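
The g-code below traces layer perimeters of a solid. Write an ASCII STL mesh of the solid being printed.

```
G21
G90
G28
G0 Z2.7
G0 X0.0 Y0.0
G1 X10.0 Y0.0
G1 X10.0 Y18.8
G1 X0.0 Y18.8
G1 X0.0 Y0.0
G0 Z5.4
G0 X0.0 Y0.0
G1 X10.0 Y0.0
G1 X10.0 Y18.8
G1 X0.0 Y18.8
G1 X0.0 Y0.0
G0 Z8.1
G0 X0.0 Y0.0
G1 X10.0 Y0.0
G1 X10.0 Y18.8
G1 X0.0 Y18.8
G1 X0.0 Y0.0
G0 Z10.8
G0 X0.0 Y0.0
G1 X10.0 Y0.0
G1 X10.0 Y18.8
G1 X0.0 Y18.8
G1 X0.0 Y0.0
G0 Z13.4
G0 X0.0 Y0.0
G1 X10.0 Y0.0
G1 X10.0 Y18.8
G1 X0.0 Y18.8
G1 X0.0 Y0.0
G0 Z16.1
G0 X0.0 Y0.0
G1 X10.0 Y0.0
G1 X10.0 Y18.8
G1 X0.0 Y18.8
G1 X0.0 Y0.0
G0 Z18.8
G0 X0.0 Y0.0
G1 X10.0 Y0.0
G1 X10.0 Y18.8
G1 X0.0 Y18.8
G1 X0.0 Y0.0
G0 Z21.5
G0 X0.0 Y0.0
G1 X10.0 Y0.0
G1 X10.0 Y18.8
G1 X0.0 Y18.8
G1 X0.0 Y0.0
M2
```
solid part
  facet normal 0.0000 0.0000 -1.0000
    outer loop
      vertex 10.0 18.8 0.0
      vertex 10.0 0.0 0.0
      vertex 0.0 0.0 0.0
    endloop
  endfacet
  facet normal 0.0000 0.0000 -1.0000
    outer loop
      vertex 0.0 18.8 0.0
      vertex 10.0 18.8 0.0
      vertex 0.0 0.0 0.0
    endloop
  endfacet
  facet normal 0.0000 0.0000 1.0000
    outer loop
      vertex 0.0 0.0 21.5
      vertex 10.0 0.0 21.5
      vertex 10.0 18.8 21.5
    endloop
  endfacet
  facet normal 0.0000 0.0000 1.0000
    outer loop
      vertex 0.0 0.0 21.5
      vertex 10.0 18.8 21.5
      vertex 0.0 18.8 21.5
    endloop
  endfacet
  facet normal 0.0000 -1.0000 0.0000
    outer loop
      vertex 0.0 0.0 0.0
      vertex 10.0 0.0 0.0
      vertex 10.0 0.0 21.5
    endloop
  endfacet
  facet normal 0.0000 -1.0000 0.0000
    outer loop
      vertex 0.0 0.0 0.0
      vertex 10.0 0.0 21.5
      vertex 0.0 0.0 21.5
    endloop
  endfacet
  facet normal 0.0000 1.0000 0.0000
    outer loop
      vertex 10.0 18.8 21.5
      vertex 10.0 18.8 0.0
      vertex 0.0 18.8 0.0
    endloop
  endfacet
  facet normal 0.0000 1.0000 0.0000
    outer loop
      vertex 0.0 18.8 21.5
      vertex 10.0 18.8 21.5
      vertex 0.0 18.8 0.0
    endloop
  endfacet
  facet normal -1.0000 0.0000 0.0000
    outer loop
      vertex 0.0 18.8 21.5
      vertex 0.0 18.8 0.0
      vertex 0.0 0.0 0.0
    endloop
  endfacet
  facet normal -1.0000 0.0000 0.0000
    outer loop
      vertex 0.0 0.0 21.5
      vertex 0.0 18.8 21.5
      vertex 0.0 0.0 0.0
    endloop
  endfacet
  facet normal 1.0000 0.0000 0.0000
    outer loop
      vertex 10.0 0.0 0.0
      vertex 10.0 18.8 0.0
      vertex 10.0 18.8 21.5
    endloop
  endfacet
  facet normal 1.0000 0.0000 0.0000
    outer loop
      vertex 10.0 0.0 0.0
      vertex 10.0 18.8 21.5
      vertex 10.0 0.0 21.5
    endloop
  endfacet
endsolid part

The G0 Z moves step by Δz≈2.7 mm. Every layer's G1 loop is the same polygon, so the solid is a straight extrusion of it from z=0 to z≈21.5. Closing with flat bottom and top caps and triangulating gives 12 facets — a rectangular box, roughly 10 × 18.8 mm footprint and 21.5 mm tall.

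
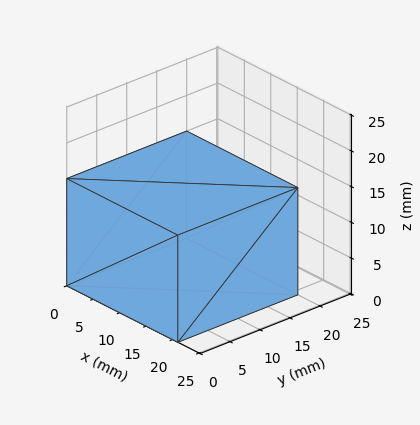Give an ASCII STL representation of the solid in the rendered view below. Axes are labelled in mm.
Reading the render: the shape is a rectangular box, roughly 21 × 20 mm footprint and 15 mm tall (dimensions read to the nearest mm from the axis ticks). For the STL, each face is triangulated and given an outward normal.

solid part
  facet normal 0.0000 0.0000 -1.0000
    outer loop
      vertex 21.000 20.000 0.000
      vertex 21.000 0.000 0.000
      vertex 0.000 0.000 0.000
    endloop
  endfacet
  facet normal 0.0000 0.0000 -1.0000
    outer loop
      vertex 0.000 20.000 0.000
      vertex 21.000 20.000 0.000
      vertex 0.000 0.000 0.000
    endloop
  endfacet
  facet normal 0.0000 0.0000 1.0000
    outer loop
      vertex 0.000 0.000 15.000
      vertex 21.000 0.000 15.000
      vertex 21.000 20.000 15.000
    endloop
  endfacet
  facet normal 0.0000 0.0000 1.0000
    outer loop
      vertex 0.000 0.000 15.000
      vertex 21.000 20.000 15.000
      vertex 0.000 20.000 15.000
    endloop
  endfacet
  facet normal 0.0000 -1.0000 0.0000
    outer loop
      vertex 0.000 0.000 0.000
      vertex 21.000 0.000 0.000
      vertex 21.000 0.000 15.000
    endloop
  endfacet
  facet normal 0.0000 -1.0000 0.0000
    outer loop
      vertex 0.000 0.000 0.000
      vertex 21.000 0.000 15.000
      vertex 0.000 0.000 15.000
    endloop
  endfacet
  facet normal 0.0000 1.0000 0.0000
    outer loop
      vertex 21.000 20.000 15.000
      vertex 21.000 20.000 0.000
      vertex 0.000 20.000 0.000
    endloop
  endfacet
  facet normal 0.0000 1.0000 0.0000
    outer loop
      vertex 0.000 20.000 15.000
      vertex 21.000 20.000 15.000
      vertex 0.000 20.000 0.000
    endloop
  endfacet
  facet normal -1.0000 0.0000 0.0000
    outer loop
      vertex 0.000 20.000 15.000
      vertex 0.000 20.000 0.000
      vertex 0.000 0.000 0.000
    endloop
  endfacet
  facet normal -1.0000 0.0000 0.0000
    outer loop
      vertex 0.000 0.000 15.000
      vertex 0.000 20.000 15.000
      vertex 0.000 0.000 0.000
    endloop
  endfacet
  facet normal 1.0000 0.0000 0.0000
    outer loop
      vertex 21.000 0.000 0.000
      vertex 21.000 20.000 0.000
      vertex 21.000 20.000 15.000
    endloop
  endfacet
  facet normal 1.0000 0.0000 0.0000
    outer loop
      vertex 21.000 0.000 0.000
      vertex 21.000 20.000 15.000
      vertex 21.000 0.000 15.000
    endloop
  endfacet
endsolid part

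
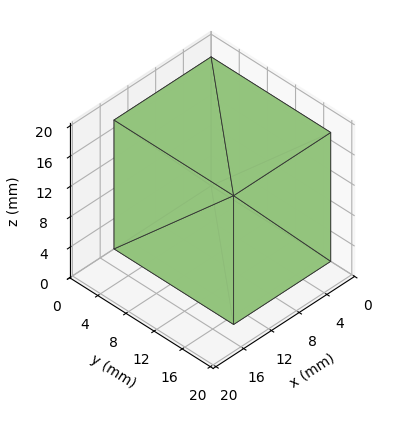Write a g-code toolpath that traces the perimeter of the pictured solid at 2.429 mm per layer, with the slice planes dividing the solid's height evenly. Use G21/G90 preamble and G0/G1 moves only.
Reading the render: the shape is a rectangular box, roughly 14 × 17 mm footprint and 17 mm tall (dimensions read to the nearest mm from the axis ticks). For the g-code, the solid's height is divided into equal slices at the stated Δz and each level perimeter traced with G1 moves after a G0 lift.

; perimeter-only toolpath
G21 ; units = mm
G90 ; absolute positioning
G28 ; home
; layer 1
G0 Z2.429
G0 X0.000 Y0.000
G1 X14.000 Y0.000
G1 X14.000 Y17.000
G1 X0.000 Y17.000
G1 X0.000 Y0.000
; layer 2
G0 Z4.857
G0 X0.000 Y0.000
G1 X14.000 Y0.000
G1 X14.000 Y17.000
G1 X0.000 Y17.000
G1 X0.000 Y0.000
; layer 3
G0 Z7.286
G0 X0.000 Y0.000
G1 X14.000 Y0.000
G1 X14.000 Y17.000
G1 X0.000 Y17.000
G1 X0.000 Y0.000
; layer 4
G0 Z9.714
G0 X0.000 Y0.000
G1 X14.000 Y0.000
G1 X14.000 Y17.000
G1 X0.000 Y17.000
G1 X0.000 Y0.000
; layer 5
G0 Z12.143
G0 X0.000 Y0.000
G1 X14.000 Y0.000
G1 X14.000 Y17.000
G1 X0.000 Y17.000
G1 X0.000 Y0.000
; layer 6
G0 Z14.571
G0 X0.000 Y0.000
G1 X14.000 Y0.000
G1 X14.000 Y17.000
G1 X0.000 Y17.000
G1 X0.000 Y0.000
; layer 7
G0 Z17.000
G0 X0.000 Y0.000
G1 X14.000 Y0.000
G1 X14.000 Y17.000
G1 X0.000 Y17.000
G1 X0.000 Y0.000
M2 ; end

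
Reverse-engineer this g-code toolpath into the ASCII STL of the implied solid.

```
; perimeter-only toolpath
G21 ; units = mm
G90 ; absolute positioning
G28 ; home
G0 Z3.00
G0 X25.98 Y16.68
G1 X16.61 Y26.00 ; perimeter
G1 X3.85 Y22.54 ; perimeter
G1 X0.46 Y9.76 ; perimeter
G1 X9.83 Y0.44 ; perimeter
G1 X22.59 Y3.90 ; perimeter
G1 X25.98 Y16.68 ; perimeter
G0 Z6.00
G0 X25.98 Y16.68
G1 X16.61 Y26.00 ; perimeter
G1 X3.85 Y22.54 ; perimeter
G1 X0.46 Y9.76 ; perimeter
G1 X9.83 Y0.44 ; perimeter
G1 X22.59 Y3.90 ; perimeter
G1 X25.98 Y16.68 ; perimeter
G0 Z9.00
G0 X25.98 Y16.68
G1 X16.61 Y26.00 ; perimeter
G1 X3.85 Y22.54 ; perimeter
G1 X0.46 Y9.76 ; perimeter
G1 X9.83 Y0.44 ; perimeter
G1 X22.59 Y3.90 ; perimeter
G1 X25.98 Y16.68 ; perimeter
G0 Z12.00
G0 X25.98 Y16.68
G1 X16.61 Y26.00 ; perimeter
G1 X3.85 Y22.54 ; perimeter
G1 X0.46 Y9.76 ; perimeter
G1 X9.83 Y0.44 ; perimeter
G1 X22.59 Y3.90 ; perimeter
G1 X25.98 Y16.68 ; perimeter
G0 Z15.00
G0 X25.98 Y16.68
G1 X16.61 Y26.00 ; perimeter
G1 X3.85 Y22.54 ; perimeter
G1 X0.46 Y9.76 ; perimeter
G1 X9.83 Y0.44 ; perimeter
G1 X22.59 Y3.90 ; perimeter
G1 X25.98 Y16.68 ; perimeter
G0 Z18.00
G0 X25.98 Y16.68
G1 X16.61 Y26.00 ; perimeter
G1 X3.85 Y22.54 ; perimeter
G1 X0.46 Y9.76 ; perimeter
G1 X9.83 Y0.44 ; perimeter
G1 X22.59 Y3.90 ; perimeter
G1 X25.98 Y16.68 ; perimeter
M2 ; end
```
solid part
  facet normal 0.0000 0.0000 -1.0000
    outer loop
      vertex 3.85 22.54 0.00
      vertex 16.61 26.00 0.00
      vertex 25.98 16.68 0.00
    endloop
  endfacet
  facet normal 0.0000 0.0000 -1.0000
    outer loop
      vertex 0.46 9.76 0.00
      vertex 3.85 22.54 0.00
      vertex 25.98 16.68 0.00
    endloop
  endfacet
  facet normal 0.0000 0.0000 -1.0000
    outer loop
      vertex 9.83 0.44 0.00
      vertex 0.46 9.76 0.00
      vertex 25.98 16.68 0.00
    endloop
  endfacet
  facet normal 0.0000 0.0000 -1.0000
    outer loop
      vertex 22.59 3.90 0.00
      vertex 9.83 0.44 0.00
      vertex 25.98 16.68 0.00
    endloop
  endfacet
  facet normal 0.0000 0.0000 1.0000
    outer loop
      vertex 25.98 16.68 18.00
      vertex 16.61 26.00 18.00
      vertex 3.85 22.54 18.00
    endloop
  endfacet
  facet normal 0.0000 0.0000 1.0000
    outer loop
      vertex 25.98 16.68 18.00
      vertex 3.85 22.54 18.00
      vertex 0.46 9.76 18.00
    endloop
  endfacet
  facet normal 0.0000 0.0000 1.0000
    outer loop
      vertex 25.98 16.68 18.00
      vertex 0.46 9.76 18.00
      vertex 9.83 0.44 18.00
    endloop
  endfacet
  facet normal 0.0000 0.0000 1.0000
    outer loop
      vertex 25.98 16.68 18.00
      vertex 9.83 0.44 18.00
      vertex 22.59 3.90 18.00
    endloop
  endfacet
  facet normal 0.7052 0.7090 0.0000
    outer loop
      vertex 25.98 16.68 0.00
      vertex 16.61 26.00 0.00
      vertex 16.61 26.00 18.00
    endloop
  endfacet
  facet normal 0.7052 0.7090 0.0000
    outer loop
      vertex 25.98 16.68 0.00
      vertex 16.61 26.00 18.00
      vertex 25.98 16.68 18.00
    endloop
  endfacet
  facet normal -0.2617 0.9651 0.0000
    outer loop
      vertex 16.61 26.00 0.00
      vertex 3.85 22.54 0.00
      vertex 3.85 22.54 18.00
    endloop
  endfacet
  facet normal -0.2617 0.9651 0.0000
    outer loop
      vertex 16.61 26.00 0.00
      vertex 3.85 22.54 18.00
      vertex 16.61 26.00 18.00
    endloop
  endfacet
  facet normal -0.9666 0.2564 0.0000
    outer loop
      vertex 3.85 22.54 0.00
      vertex 0.46 9.76 0.00
      vertex 0.46 9.76 18.00
    endloop
  endfacet
  facet normal -0.9666 0.2564 0.0000
    outer loop
      vertex 3.85 22.54 0.00
      vertex 0.46 9.76 18.00
      vertex 3.85 22.54 18.00
    endloop
  endfacet
  facet normal -0.7052 -0.7090 0.0000
    outer loop
      vertex 0.46 9.76 0.00
      vertex 9.83 0.44 0.00
      vertex 9.83 0.44 18.00
    endloop
  endfacet
  facet normal -0.7052 -0.7090 0.0000
    outer loop
      vertex 0.46 9.76 0.00
      vertex 9.83 0.44 18.00
      vertex 0.46 9.76 18.00
    endloop
  endfacet
  facet normal 0.2617 -0.9651 0.0000
    outer loop
      vertex 9.83 0.44 0.00
      vertex 22.59 3.90 0.00
      vertex 22.59 3.90 18.00
    endloop
  endfacet
  facet normal 0.2617 -0.9651 0.0000
    outer loop
      vertex 9.83 0.44 0.00
      vertex 22.59 3.90 18.00
      vertex 9.83 0.44 18.00
    endloop
  endfacet
  facet normal 0.9666 -0.2564 0.0000
    outer loop
      vertex 22.59 3.90 0.00
      vertex 25.98 16.68 0.00
      vertex 25.98 16.68 18.00
    endloop
  endfacet
  facet normal 0.9666 -0.2564 0.0000
    outer loop
      vertex 22.59 3.90 0.00
      vertex 25.98 16.68 18.00
      vertex 22.59 3.90 18.00
    endloop
  endfacet
endsolid part

The G0 Z moves step by Δz≈3.00 mm. Every layer's G1 loop is the same polygon, so the solid is a straight extrusion of it from z=0 to z≈18. Closing with flat bottom and top caps and triangulating gives 20 facets — a regular 6-sided prism (a cylinder approximated with 6 flat sides), circumscribed radius ≈ 13.2 mm, height ≈ 18 mm.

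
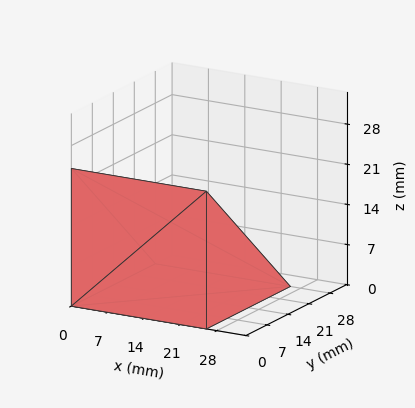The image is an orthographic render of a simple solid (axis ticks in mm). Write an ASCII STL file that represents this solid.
Reading the render: the shape is a wedge (ramp): 26 × 28 mm base, rising to 24 mm along the y=0 edge and sloping linearly to z=0 at y=28 (dimensions read to the nearest mm from the axis ticks). For the STL, each face is triangulated and given an outward normal.

solid part
  facet normal 0.0000 0.0000 -1.0000
    outer loop
      vertex 26.0 28.0 0.0
      vertex 26.0 0.0 0.0
      vertex 0.0 0.0 0.0
    endloop
  endfacet
  facet normal 0.0000 0.0000 -1.0000
    outer loop
      vertex 0.0 28.0 0.0
      vertex 26.0 28.0 0.0
      vertex 0.0 0.0 0.0
    endloop
  endfacet
  facet normal 0.0000 -1.0000 0.0000
    outer loop
      vertex 0.0 0.0 0.0
      vertex 26.0 0.0 0.0
      vertex 26.0 0.0 24.0
    endloop
  endfacet
  facet normal 0.0000 -1.0000 0.0000
    outer loop
      vertex 0.0 0.0 0.0
      vertex 26.0 0.0 24.0
      vertex 0.0 0.0 24.0
    endloop
  endfacet
  facet normal 0.0000 0.6508 0.7593
    outer loop
      vertex 0.0 0.0 24.0
      vertex 26.0 0.0 24.0
      vertex 26.0 28.0 0.0
    endloop
  endfacet
  facet normal 0.0000 0.6508 0.7593
    outer loop
      vertex 0.0 0.0 24.0
      vertex 26.0 28.0 0.0
      vertex 0.0 28.0 0.0
    endloop
  endfacet
  facet normal -1.0000 0.0000 0.0000
    outer loop
      vertex 0.0 0.0 24.0
      vertex 0.0 28.0 0.0
      vertex 0.0 0.0 0.0
    endloop
  endfacet
  facet normal 1.0000 0.0000 0.0000
    outer loop
      vertex 26.0 0.0 0.0
      vertex 26.0 28.0 0.0
      vertex 26.0 0.0 24.0
    endloop
  endfacet
endsolid part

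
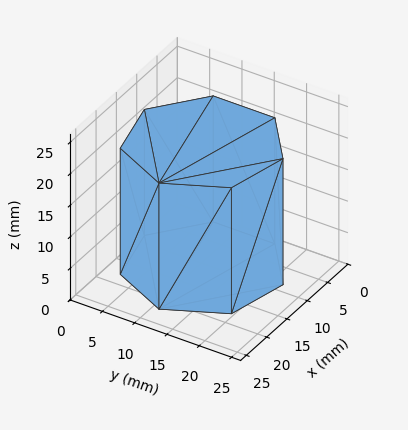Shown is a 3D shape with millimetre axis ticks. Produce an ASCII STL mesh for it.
Reading the render: the shape is a regular 7-sided prism (a cylinder approximated with 7 flat sides), circumscribed radius ≈ 11 mm, height ≈ 20 mm (dimensions read to the nearest mm from the axis ticks). For the STL, each face is triangulated and given an outward normal.

solid part
  facet normal 0.0000 0.0000 -1.0000
    outer loop
      vertex 8.552 21.724 0.000
      vertex 17.858 19.600 0.000
      vertex 22.000 11.000 0.000
    endloop
  endfacet
  facet normal 0.0000 0.0000 -1.0000
    outer loop
      vertex 1.089 15.773 0.000
      vertex 8.552 21.724 0.000
      vertex 22.000 11.000 0.000
    endloop
  endfacet
  facet normal 0.0000 0.0000 -1.0000
    outer loop
      vertex 1.089 6.227 0.000
      vertex 1.089 15.773 0.000
      vertex 22.000 11.000 0.000
    endloop
  endfacet
  facet normal 0.0000 0.0000 -1.0000
    outer loop
      vertex 8.552 0.276 0.000
      vertex 1.089 6.227 0.000
      vertex 22.000 11.000 0.000
    endloop
  endfacet
  facet normal 0.0000 0.0000 -1.0000
    outer loop
      vertex 17.858 2.400 0.000
      vertex 8.552 0.276 0.000
      vertex 22.000 11.000 0.000
    endloop
  endfacet
  facet normal 0.0000 0.0000 1.0000
    outer loop
      vertex 22.000 11.000 20.000
      vertex 17.858 19.600 20.000
      vertex 8.552 21.724 20.000
    endloop
  endfacet
  facet normal 0.0000 0.0000 1.0000
    outer loop
      vertex 22.000 11.000 20.000
      vertex 8.552 21.724 20.000
      vertex 1.089 15.773 20.000
    endloop
  endfacet
  facet normal 0.0000 0.0000 1.0000
    outer loop
      vertex 22.000 11.000 20.000
      vertex 1.089 15.773 20.000
      vertex 1.089 6.227 20.000
    endloop
  endfacet
  facet normal 0.0000 0.0000 1.0000
    outer loop
      vertex 22.000 11.000 20.000
      vertex 1.089 6.227 20.000
      vertex 8.552 0.276 20.000
    endloop
  endfacet
  facet normal 0.0000 0.0000 1.0000
    outer loop
      vertex 22.000 11.000 20.000
      vertex 8.552 0.276 20.000
      vertex 17.858 2.400 20.000
    endloop
  endfacet
  facet normal 0.9010 0.4339 0.0000
    outer loop
      vertex 22.000 11.000 0.000
      vertex 17.858 19.600 0.000
      vertex 17.858 19.600 20.000
    endloop
  endfacet
  facet normal 0.9010 0.4339 0.0000
    outer loop
      vertex 22.000 11.000 0.000
      vertex 17.858 19.600 20.000
      vertex 22.000 11.000 20.000
    endloop
  endfacet
  facet normal 0.2225 0.9749 0.0000
    outer loop
      vertex 17.858 19.600 0.000
      vertex 8.552 21.724 0.000
      vertex 8.552 21.724 20.000
    endloop
  endfacet
  facet normal 0.2225 0.9749 0.0000
    outer loop
      vertex 17.858 19.600 0.000
      vertex 8.552 21.724 20.000
      vertex 17.858 19.600 20.000
    endloop
  endfacet
  facet normal -0.6235 0.7819 0.0000
    outer loop
      vertex 8.552 21.724 0.000
      vertex 1.089 15.773 0.000
      vertex 1.089 15.773 20.000
    endloop
  endfacet
  facet normal -0.6235 0.7819 0.0000
    outer loop
      vertex 8.552 21.724 0.000
      vertex 1.089 15.773 20.000
      vertex 8.552 21.724 20.000
    endloop
  endfacet
  facet normal -1.0000 0.0000 0.0000
    outer loop
      vertex 1.089 15.773 0.000
      vertex 1.089 6.227 0.000
      vertex 1.089 6.227 20.000
    endloop
  endfacet
  facet normal -1.0000 0.0000 0.0000
    outer loop
      vertex 1.089 15.773 0.000
      vertex 1.089 6.227 20.000
      vertex 1.089 15.773 20.000
    endloop
  endfacet
  facet normal -0.6235 -0.7819 0.0000
    outer loop
      vertex 1.089 6.227 0.000
      vertex 8.552 0.276 0.000
      vertex 8.552 0.276 20.000
    endloop
  endfacet
  facet normal -0.6235 -0.7819 0.0000
    outer loop
      vertex 1.089 6.227 0.000
      vertex 8.552 0.276 20.000
      vertex 1.089 6.227 20.000
    endloop
  endfacet
  facet normal 0.2225 -0.9749 0.0000
    outer loop
      vertex 8.552 0.276 0.000
      vertex 17.858 2.400 0.000
      vertex 17.858 2.400 20.000
    endloop
  endfacet
  facet normal 0.2225 -0.9749 0.0000
    outer loop
      vertex 8.552 0.276 0.000
      vertex 17.858 2.400 20.000
      vertex 8.552 0.276 20.000
    endloop
  endfacet
  facet normal 0.9010 -0.4339 0.0000
    outer loop
      vertex 17.858 2.400 0.000
      vertex 22.000 11.000 0.000
      vertex 22.000 11.000 20.000
    endloop
  endfacet
  facet normal 0.9010 -0.4339 0.0000
    outer loop
      vertex 17.858 2.400 0.000
      vertex 22.000 11.000 20.000
      vertex 17.858 2.400 20.000
    endloop
  endfacet
endsolid part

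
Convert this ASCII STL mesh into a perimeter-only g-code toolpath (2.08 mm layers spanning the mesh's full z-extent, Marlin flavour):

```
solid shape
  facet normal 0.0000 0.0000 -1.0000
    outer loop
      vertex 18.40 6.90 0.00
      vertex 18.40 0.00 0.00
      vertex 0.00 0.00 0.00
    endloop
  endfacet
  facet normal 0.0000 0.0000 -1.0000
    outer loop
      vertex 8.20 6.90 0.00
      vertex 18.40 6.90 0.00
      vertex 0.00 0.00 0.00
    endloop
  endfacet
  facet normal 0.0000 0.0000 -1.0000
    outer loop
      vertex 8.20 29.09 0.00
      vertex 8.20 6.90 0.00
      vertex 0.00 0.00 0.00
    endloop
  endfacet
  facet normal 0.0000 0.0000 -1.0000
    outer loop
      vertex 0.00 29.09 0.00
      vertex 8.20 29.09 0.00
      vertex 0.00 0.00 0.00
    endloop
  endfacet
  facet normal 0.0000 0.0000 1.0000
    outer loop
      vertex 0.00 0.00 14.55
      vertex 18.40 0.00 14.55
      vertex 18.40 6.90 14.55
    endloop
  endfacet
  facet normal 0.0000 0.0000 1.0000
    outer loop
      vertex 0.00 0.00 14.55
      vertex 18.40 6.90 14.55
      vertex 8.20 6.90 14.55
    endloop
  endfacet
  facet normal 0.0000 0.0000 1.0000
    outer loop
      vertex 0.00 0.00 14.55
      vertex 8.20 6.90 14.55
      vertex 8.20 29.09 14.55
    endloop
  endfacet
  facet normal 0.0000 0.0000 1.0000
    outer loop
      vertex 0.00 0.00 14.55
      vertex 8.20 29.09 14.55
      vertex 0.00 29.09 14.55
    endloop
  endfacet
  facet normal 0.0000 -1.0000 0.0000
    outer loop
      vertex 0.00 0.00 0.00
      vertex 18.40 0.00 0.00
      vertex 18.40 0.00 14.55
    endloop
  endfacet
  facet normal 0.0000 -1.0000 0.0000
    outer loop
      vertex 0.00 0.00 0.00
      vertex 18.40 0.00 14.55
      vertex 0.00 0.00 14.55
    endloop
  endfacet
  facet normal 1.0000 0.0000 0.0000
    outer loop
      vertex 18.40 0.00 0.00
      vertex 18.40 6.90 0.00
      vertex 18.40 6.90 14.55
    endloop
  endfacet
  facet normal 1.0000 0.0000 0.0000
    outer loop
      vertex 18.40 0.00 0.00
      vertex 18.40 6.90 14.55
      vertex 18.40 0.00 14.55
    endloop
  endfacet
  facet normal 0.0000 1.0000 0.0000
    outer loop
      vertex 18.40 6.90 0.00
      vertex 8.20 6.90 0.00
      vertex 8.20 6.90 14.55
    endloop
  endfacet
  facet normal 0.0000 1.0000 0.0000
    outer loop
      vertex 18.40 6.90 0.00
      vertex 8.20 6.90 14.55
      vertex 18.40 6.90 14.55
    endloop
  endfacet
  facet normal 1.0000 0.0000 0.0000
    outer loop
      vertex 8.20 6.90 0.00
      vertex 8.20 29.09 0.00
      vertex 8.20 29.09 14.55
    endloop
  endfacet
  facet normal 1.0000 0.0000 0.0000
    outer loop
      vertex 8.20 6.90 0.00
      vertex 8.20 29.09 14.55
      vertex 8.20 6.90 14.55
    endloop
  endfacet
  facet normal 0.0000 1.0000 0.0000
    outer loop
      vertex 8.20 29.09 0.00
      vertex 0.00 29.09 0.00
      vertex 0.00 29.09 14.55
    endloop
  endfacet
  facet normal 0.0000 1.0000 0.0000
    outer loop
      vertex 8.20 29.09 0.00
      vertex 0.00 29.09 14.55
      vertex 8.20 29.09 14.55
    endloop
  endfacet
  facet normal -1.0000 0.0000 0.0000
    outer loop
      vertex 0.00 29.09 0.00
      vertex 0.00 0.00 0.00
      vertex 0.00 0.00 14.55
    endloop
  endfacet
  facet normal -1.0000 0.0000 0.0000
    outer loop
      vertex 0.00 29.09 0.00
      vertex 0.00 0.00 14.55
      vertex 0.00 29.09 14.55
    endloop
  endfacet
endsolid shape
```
; perimeter-only toolpath
G21 ; units = mm
G90 ; absolute positioning
G28 ; home
; layer 1
G0 Z2.08
G0 X0.00 Y0.00
G1 X18.40 Y0.00
G1 X18.40 Y6.90
G1 X8.20 Y6.90
G1 X8.20 Y29.09
G1 X0.00 Y29.09
G1 X0.00 Y0.00
; layer 2
G0 Z4.16
G0 X0.00 Y0.00
G1 X18.40 Y0.00
G1 X18.40 Y6.90
G1 X8.20 Y6.90
G1 X8.20 Y29.09
G1 X0.00 Y29.09
G1 X0.00 Y0.00
; layer 3
G0 Z6.24
G0 X0.00 Y0.00
G1 X18.40 Y0.00
G1 X18.40 Y6.90
G1 X8.20 Y6.90
G1 X8.20 Y29.09
G1 X0.00 Y29.09
G1 X0.00 Y0.00
; layer 4
G0 Z8.31
G0 X0.00 Y0.00
G1 X18.40 Y0.00
G1 X18.40 Y6.90
G1 X8.20 Y6.90
G1 X8.20 Y29.09
G1 X0.00 Y29.09
G1 X0.00 Y0.00
; layer 5
G0 Z10.39
G0 X0.00 Y0.00
G1 X18.40 Y0.00
G1 X18.40 Y6.90
G1 X8.20 Y6.90
G1 X8.20 Y29.09
G1 X0.00 Y29.09
G1 X0.00 Y0.00
; layer 6
G0 Z12.47
G0 X0.00 Y0.00
G1 X18.40 Y0.00
G1 X18.40 Y6.90
G1 X8.20 Y6.90
G1 X8.20 Y29.09
G1 X0.00 Y29.09
G1 X0.00 Y0.00
; layer 7
G0 Z14.55
G0 X0.00 Y0.00
G1 X18.40 Y0.00
G1 X18.40 Y6.90
G1 X8.20 Y6.90
G1 X8.20 Y29.09
G1 X0.00 Y29.09
G1 X0.00 Y0.00
M2 ; end

The solid is an L-shaped prism: outer 18.4 × 29.1 mm, arm thicknesses ≈ 6.9 mm (horizontal) and 8.2 mm (vertical), extruded 14.6 mm in z. Slicing at Δz = 2.08 mm — 7 equal slices spanning the solid's height, so layer i sits at z = i·h/7 — gives 7 non-empty perimeters. Each is a 6-segment closed polygon; G0 lifts to the layer z and rapids to the start vertex, then G1 traces the edges.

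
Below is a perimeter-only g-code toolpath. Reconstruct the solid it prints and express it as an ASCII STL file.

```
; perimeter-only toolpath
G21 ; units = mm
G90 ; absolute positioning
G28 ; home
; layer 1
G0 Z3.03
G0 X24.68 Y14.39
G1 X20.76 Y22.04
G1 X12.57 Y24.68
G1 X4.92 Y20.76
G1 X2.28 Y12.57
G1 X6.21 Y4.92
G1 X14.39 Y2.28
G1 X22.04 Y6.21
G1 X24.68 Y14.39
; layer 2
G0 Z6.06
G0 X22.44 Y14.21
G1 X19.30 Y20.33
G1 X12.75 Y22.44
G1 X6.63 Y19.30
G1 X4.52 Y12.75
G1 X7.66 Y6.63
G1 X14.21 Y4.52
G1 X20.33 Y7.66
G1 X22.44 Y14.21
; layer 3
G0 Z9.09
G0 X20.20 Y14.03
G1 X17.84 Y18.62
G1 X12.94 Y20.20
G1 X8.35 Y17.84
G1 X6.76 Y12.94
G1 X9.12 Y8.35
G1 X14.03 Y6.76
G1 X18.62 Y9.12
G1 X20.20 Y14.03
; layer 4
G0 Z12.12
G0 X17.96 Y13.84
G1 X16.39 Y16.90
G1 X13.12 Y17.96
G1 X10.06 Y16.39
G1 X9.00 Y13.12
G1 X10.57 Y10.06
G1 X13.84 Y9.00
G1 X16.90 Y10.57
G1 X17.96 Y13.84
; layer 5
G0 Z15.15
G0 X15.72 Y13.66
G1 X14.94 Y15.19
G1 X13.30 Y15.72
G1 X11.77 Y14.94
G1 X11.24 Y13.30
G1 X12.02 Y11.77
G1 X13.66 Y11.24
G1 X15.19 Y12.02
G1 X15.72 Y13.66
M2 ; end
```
solid part
  facet normal 0.0000 0.0000 -1.0000
    outer loop
      vertex 12.39 26.92 0.00
      vertex 22.21 23.75 0.00
      vertex 26.92 14.57 0.00
    endloop
  endfacet
  facet normal 0.0000 0.0000 -1.0000
    outer loop
      vertex 3.21 22.21 0.00
      vertex 12.39 26.92 0.00
      vertex 26.92 14.57 0.00
    endloop
  endfacet
  facet normal 0.0000 0.0000 -1.0000
    outer loop
      vertex 0.04 12.39 0.00
      vertex 3.21 22.21 0.00
      vertex 26.92 14.57 0.00
    endloop
  endfacet
  facet normal 0.0000 0.0000 -1.0000
    outer loop
      vertex 4.75 3.21 0.00
      vertex 0.04 12.39 0.00
      vertex 26.92 14.57 0.00
    endloop
  endfacet
  facet normal 0.0000 0.0000 -1.0000
    outer loop
      vertex 14.57 0.04 0.00
      vertex 4.75 3.21 0.00
      vertex 26.92 14.57 0.00
    endloop
  endfacet
  facet normal 0.0000 0.0000 -1.0000
    outer loop
      vertex 23.75 4.75 0.00
      vertex 14.57 0.04 0.00
      vertex 26.92 14.57 0.00
    endloop
  endfacet
  facet normal 0.7340 0.3766 0.5652
    outer loop
      vertex 26.92 14.57 0.00
      vertex 22.21 23.75 0.00
      vertex 13.48 13.48 18.18
    endloop
  endfacet
  facet normal 0.2534 0.7851 0.5652
    outer loop
      vertex 22.21 23.75 0.00
      vertex 12.39 26.92 0.00
      vertex 13.48 13.48 18.18
    endloop
  endfacet
  facet normal -0.3766 0.7340 0.5652
    outer loop
      vertex 12.39 26.92 0.00
      vertex 3.21 22.21 0.00
      vertex 13.48 13.48 18.18
    endloop
  endfacet
  facet normal -0.7851 0.2534 0.5652
    outer loop
      vertex 3.21 22.21 0.00
      vertex 0.04 12.39 0.00
      vertex 13.48 13.48 18.18
    endloop
  endfacet
  facet normal -0.7340 -0.3766 0.5652
    outer loop
      vertex 0.04 12.39 0.00
      vertex 4.75 3.21 0.00
      vertex 13.48 13.48 18.18
    endloop
  endfacet
  facet normal -0.2534 -0.7851 0.5652
    outer loop
      vertex 4.75 3.21 0.00
      vertex 14.57 0.04 0.00
      vertex 13.48 13.48 18.18
    endloop
  endfacet
  facet normal 0.3766 -0.7340 0.5652
    outer loop
      vertex 14.57 0.04 0.00
      vertex 23.75 4.75 0.00
      vertex 13.48 13.48 18.18
    endloop
  endfacet
  facet normal 0.7851 -0.2534 0.5652
    outer loop
      vertex 23.75 4.75 0.00
      vertex 26.92 14.57 0.00
      vertex 13.48 13.48 18.18
    endloop
  endfacet
endsolid part

The G0 Z moves step by Δz≈3.03 mm. The G1 loops shrink linearly with z, so the solid tapers from its base footprint up to z≈18.2. Closing with a flat bottom cap and the tapered top and triangulating gives 14 facets — a regular 8-sided pyramid, base circumscribed radius ≈ 13.5 mm, apex at z ≈ 18.2 mm.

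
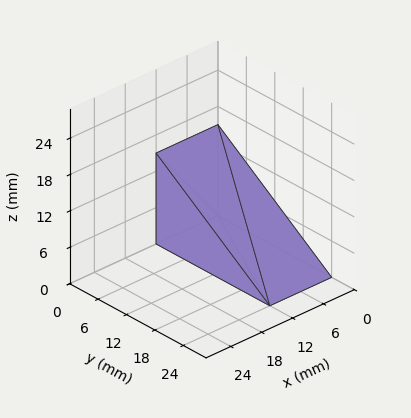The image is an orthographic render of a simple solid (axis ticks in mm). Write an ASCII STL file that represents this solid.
Reading the render: the shape is a wedge (ramp): 12 × 24 mm base, rising to 15 mm along the y=0 edge and sloping linearly to z=0 at y=24 (dimensions read to the nearest mm from the axis ticks). For the STL, each face is triangulated and given an outward normal.

solid part
  facet normal 0.0000 0.0000 -1.0000
    outer loop
      vertex 12.00 24.00 0.00
      vertex 12.00 0.00 0.00
      vertex 0.00 0.00 0.00
    endloop
  endfacet
  facet normal 0.0000 0.0000 -1.0000
    outer loop
      vertex 0.00 24.00 0.00
      vertex 12.00 24.00 0.00
      vertex 0.00 0.00 0.00
    endloop
  endfacet
  facet normal 0.0000 -1.0000 0.0000
    outer loop
      vertex 0.00 0.00 0.00
      vertex 12.00 0.00 0.00
      vertex 12.00 0.00 15.00
    endloop
  endfacet
  facet normal 0.0000 -1.0000 0.0000
    outer loop
      vertex 0.00 0.00 0.00
      vertex 12.00 0.00 15.00
      vertex 0.00 0.00 15.00
    endloop
  endfacet
  facet normal 0.0000 0.5300 0.8480
    outer loop
      vertex 0.00 0.00 15.00
      vertex 12.00 0.00 15.00
      vertex 12.00 24.00 0.00
    endloop
  endfacet
  facet normal 0.0000 0.5300 0.8480
    outer loop
      vertex 0.00 0.00 15.00
      vertex 12.00 24.00 0.00
      vertex 0.00 24.00 0.00
    endloop
  endfacet
  facet normal -1.0000 0.0000 0.0000
    outer loop
      vertex 0.00 0.00 15.00
      vertex 0.00 24.00 0.00
      vertex 0.00 0.00 0.00
    endloop
  endfacet
  facet normal 1.0000 0.0000 0.0000
    outer loop
      vertex 12.00 0.00 0.00
      vertex 12.00 24.00 0.00
      vertex 12.00 0.00 15.00
    endloop
  endfacet
endsolid part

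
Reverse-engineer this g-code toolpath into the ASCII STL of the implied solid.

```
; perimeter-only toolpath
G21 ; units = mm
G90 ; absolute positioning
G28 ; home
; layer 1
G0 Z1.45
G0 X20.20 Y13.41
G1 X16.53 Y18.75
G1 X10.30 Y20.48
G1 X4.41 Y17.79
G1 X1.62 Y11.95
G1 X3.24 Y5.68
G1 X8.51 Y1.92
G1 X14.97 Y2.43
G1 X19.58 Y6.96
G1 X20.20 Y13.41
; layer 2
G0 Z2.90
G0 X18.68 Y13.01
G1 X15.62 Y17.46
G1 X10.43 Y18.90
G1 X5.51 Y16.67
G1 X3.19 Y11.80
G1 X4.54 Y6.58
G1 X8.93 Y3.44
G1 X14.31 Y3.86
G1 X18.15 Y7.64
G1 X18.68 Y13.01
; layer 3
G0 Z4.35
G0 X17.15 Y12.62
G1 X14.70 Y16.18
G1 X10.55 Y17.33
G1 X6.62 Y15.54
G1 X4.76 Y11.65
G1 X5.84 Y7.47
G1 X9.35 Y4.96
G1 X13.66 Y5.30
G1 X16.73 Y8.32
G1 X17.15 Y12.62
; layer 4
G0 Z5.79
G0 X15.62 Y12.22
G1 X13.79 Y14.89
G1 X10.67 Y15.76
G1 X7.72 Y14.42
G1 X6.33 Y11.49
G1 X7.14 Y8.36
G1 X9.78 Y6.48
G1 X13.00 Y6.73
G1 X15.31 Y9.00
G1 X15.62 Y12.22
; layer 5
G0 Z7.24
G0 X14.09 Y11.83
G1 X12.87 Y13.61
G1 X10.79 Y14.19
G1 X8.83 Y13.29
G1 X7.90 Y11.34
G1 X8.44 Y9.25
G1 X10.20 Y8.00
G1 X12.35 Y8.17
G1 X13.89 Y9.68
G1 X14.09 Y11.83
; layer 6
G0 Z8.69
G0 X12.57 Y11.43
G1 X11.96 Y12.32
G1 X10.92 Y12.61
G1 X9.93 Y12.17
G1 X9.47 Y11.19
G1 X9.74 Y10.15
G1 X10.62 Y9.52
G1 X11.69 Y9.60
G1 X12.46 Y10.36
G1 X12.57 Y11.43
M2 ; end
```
solid part
  facet normal 0.0000 0.0000 -1.0000
    outer loop
      vertex 10.18 22.05 0.00
      vertex 17.45 20.03 0.00
      vertex 21.73 13.80 0.00
    endloop
  endfacet
  facet normal 0.0000 0.0000 -1.0000
    outer loop
      vertex 3.30 18.92 0.00
      vertex 10.18 22.05 0.00
      vertex 21.73 13.80 0.00
    endloop
  endfacet
  facet normal 0.0000 0.0000 -1.0000
    outer loop
      vertex 0.05 12.10 0.00
      vertex 3.30 18.92 0.00
      vertex 21.73 13.80 0.00
    endloop
  endfacet
  facet normal 0.0000 0.0000 -1.0000
    outer loop
      vertex 1.94 4.79 0.00
      vertex 0.05 12.10 0.00
      vertex 21.73 13.80 0.00
    endloop
  endfacet
  facet normal 0.0000 0.0000 -1.0000
    outer loop
      vertex 8.09 0.40 0.00
      vertex 1.94 4.79 0.00
      vertex 21.73 13.80 0.00
    endloop
  endfacet
  facet normal 0.0000 0.0000 -1.0000
    outer loop
      vertex 15.62 0.99 0.00
      vertex 8.09 0.40 0.00
      vertex 21.73 13.80 0.00
    endloop
  endfacet
  facet normal 0.0000 0.0000 -1.0000
    outer loop
      vertex 21.00 6.28 0.00
      vertex 15.62 0.99 0.00
      vertex 21.73 13.80 0.00
    endloop
  endfacet
  facet normal 0.5761 0.3958 0.7151
    outer loop
      vertex 21.73 13.80 0.00
      vertex 17.45 20.03 0.00
      vertex 11.04 11.04 10.14
    endloop
  endfacet
  facet normal 0.1871 0.6734 0.7153
    outer loop
      vertex 17.45 20.03 0.00
      vertex 10.18 22.05 0.00
      vertex 11.04 11.04 10.14
    endloop
  endfacet
  facet normal -0.2894 0.6361 0.7153
    outer loop
      vertex 10.18 22.05 0.00
      vertex 3.30 18.92 0.00
      vertex 11.04 11.04 10.14
    endloop
  endfacet
  facet normal -0.6309 0.3007 0.7152
    outer loop
      vertex 3.30 18.92 0.00
      vertex 0.05 12.10 0.00
      vertex 11.04 11.04 10.14
    endloop
  endfacet
  facet normal -0.6767 -0.1750 0.7152
    outer loop
      vertex 0.05 12.10 0.00
      vertex 1.94 4.79 0.00
      vertex 11.04 11.04 10.14
    endloop
  endfacet
  facet normal -0.4061 -0.5689 0.7151
    outer loop
      vertex 1.94 4.79 0.00
      vertex 8.09 0.40 0.00
      vertex 11.04 11.04 10.14
    endloop
  endfacet
  facet normal 0.0546 -0.6968 0.7152
    outer loop
      vertex 8.09 0.40 0.00
      vertex 15.62 0.99 0.00
      vertex 11.04 11.04 10.14
    endloop
  endfacet
  facet normal 0.4900 -0.4983 0.7152
    outer loop
      vertex 15.62 0.99 0.00
      vertex 21.00 6.28 0.00
      vertex 11.04 11.04 10.14
    endloop
  endfacet
  facet normal 0.6957 -0.0675 0.7151
    outer loop
      vertex 21.00 6.28 0.00
      vertex 21.73 13.80 0.00
      vertex 11.04 11.04 10.14
    endloop
  endfacet
endsolid part

The G0 Z moves step by Δz≈1.45 mm. The G1 loops shrink linearly with z, so the solid tapers from its base footprint up to z≈10.1. Closing with a flat bottom cap and the tapered top and triangulating gives 16 facets — a regular 9-sided pyramid, base circumscribed radius ≈ 11 mm, apex at z ≈ 10.1 mm.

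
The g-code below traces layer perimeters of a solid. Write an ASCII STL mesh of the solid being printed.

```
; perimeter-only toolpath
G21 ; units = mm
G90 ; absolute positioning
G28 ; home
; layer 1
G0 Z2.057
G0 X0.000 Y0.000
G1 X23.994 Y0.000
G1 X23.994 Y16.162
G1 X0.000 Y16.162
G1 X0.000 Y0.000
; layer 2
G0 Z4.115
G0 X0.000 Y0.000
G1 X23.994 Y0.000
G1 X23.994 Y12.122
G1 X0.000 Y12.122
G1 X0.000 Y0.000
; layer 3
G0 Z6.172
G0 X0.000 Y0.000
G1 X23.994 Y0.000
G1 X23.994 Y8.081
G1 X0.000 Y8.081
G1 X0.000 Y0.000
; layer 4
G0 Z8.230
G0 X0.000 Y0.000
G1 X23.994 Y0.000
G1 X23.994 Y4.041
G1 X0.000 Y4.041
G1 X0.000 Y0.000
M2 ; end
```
solid part
  facet normal 0.0000 0.0000 -1.0000
    outer loop
      vertex 23.994 20.203 0.000
      vertex 23.994 0.000 0.000
      vertex 0.000 0.000 0.000
    endloop
  endfacet
  facet normal 0.0000 0.0000 -1.0000
    outer loop
      vertex 0.000 20.203 0.000
      vertex 23.994 20.203 0.000
      vertex 0.000 0.000 0.000
    endloop
  endfacet
  facet normal 0.0000 -1.0000 0.0000
    outer loop
      vertex 0.000 0.000 0.000
      vertex 23.994 0.000 0.000
      vertex 23.994 0.000 10.287
    endloop
  endfacet
  facet normal 0.0000 -1.0000 0.0000
    outer loop
      vertex 0.000 0.000 0.000
      vertex 23.994 0.000 10.287
      vertex 0.000 0.000 10.287
    endloop
  endfacet
  facet normal 0.0000 0.4537 0.8911
    outer loop
      vertex 0.000 0.000 10.287
      vertex 23.994 0.000 10.287
      vertex 23.994 20.203 0.000
    endloop
  endfacet
  facet normal 0.0000 0.4537 0.8911
    outer loop
      vertex 0.000 0.000 10.287
      vertex 23.994 20.203 0.000
      vertex 0.000 20.203 0.000
    endloop
  endfacet
  facet normal -1.0000 0.0000 0.0000
    outer loop
      vertex 0.000 0.000 10.287
      vertex 0.000 20.203 0.000
      vertex 0.000 0.000 0.000
    endloop
  endfacet
  facet normal 1.0000 0.0000 0.0000
    outer loop
      vertex 23.994 0.000 0.000
      vertex 23.994 20.203 0.000
      vertex 23.994 0.000 10.287
    endloop
  endfacet
endsolid part

The G0 Z moves step by Δz≈2.057 mm. The G1 loops shrink linearly with z, so the solid tapers from its base footprint up to z≈10.3. Closing with a flat bottom cap and the tapered top and triangulating gives 8 facets — a wedge (ramp): 24 × 20.2 mm base, rising to 10.3 mm along the y=0 edge and sloping linearly to z=0 at y=20.2.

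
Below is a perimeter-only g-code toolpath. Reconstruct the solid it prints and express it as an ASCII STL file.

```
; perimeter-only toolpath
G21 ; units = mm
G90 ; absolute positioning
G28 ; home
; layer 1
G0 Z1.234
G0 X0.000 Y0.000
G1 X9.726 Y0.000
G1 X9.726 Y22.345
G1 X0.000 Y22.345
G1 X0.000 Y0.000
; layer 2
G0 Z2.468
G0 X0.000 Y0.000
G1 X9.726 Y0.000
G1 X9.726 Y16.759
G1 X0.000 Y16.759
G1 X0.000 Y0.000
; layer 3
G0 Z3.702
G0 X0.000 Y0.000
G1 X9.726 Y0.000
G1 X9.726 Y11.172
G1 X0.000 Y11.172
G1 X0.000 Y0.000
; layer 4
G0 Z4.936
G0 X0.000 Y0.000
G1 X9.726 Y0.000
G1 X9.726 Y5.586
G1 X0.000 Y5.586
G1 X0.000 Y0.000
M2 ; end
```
solid part
  facet normal 0.0000 0.0000 -1.0000
    outer loop
      vertex 9.726 27.931 0.000
      vertex 9.726 0.000 0.000
      vertex 0.000 0.000 0.000
    endloop
  endfacet
  facet normal 0.0000 0.0000 -1.0000
    outer loop
      vertex 0.000 27.931 0.000
      vertex 9.726 27.931 0.000
      vertex 0.000 0.000 0.000
    endloop
  endfacet
  facet normal 0.0000 -1.0000 0.0000
    outer loop
      vertex 0.000 0.000 0.000
      vertex 9.726 0.000 0.000
      vertex 9.726 0.000 6.170
    endloop
  endfacet
  facet normal 0.0000 -1.0000 0.0000
    outer loop
      vertex 0.000 0.000 0.000
      vertex 9.726 0.000 6.170
      vertex 0.000 0.000 6.170
    endloop
  endfacet
  facet normal 0.0000 0.2157 0.9765
    outer loop
      vertex 0.000 0.000 6.170
      vertex 9.726 0.000 6.170
      vertex 9.726 27.931 0.000
    endloop
  endfacet
  facet normal 0.0000 0.2157 0.9765
    outer loop
      vertex 0.000 0.000 6.170
      vertex 9.726 27.931 0.000
      vertex 0.000 27.931 0.000
    endloop
  endfacet
  facet normal -1.0000 0.0000 0.0000
    outer loop
      vertex 0.000 0.000 6.170
      vertex 0.000 27.931 0.000
      vertex 0.000 0.000 0.000
    endloop
  endfacet
  facet normal 1.0000 0.0000 0.0000
    outer loop
      vertex 9.726 0.000 0.000
      vertex 9.726 27.931 0.000
      vertex 9.726 0.000 6.170
    endloop
  endfacet
endsolid part

The G0 Z moves step by Δz≈1.234 mm. The G1 loops shrink linearly with z, so the solid tapers from its base footprint up to z≈6.17. Closing with a flat bottom cap and the tapered top and triangulating gives 8 facets — a wedge (ramp): 9.73 × 27.9 mm base, rising to 6.17 mm along the y=0 edge and sloping linearly to z=0 at y=27.9.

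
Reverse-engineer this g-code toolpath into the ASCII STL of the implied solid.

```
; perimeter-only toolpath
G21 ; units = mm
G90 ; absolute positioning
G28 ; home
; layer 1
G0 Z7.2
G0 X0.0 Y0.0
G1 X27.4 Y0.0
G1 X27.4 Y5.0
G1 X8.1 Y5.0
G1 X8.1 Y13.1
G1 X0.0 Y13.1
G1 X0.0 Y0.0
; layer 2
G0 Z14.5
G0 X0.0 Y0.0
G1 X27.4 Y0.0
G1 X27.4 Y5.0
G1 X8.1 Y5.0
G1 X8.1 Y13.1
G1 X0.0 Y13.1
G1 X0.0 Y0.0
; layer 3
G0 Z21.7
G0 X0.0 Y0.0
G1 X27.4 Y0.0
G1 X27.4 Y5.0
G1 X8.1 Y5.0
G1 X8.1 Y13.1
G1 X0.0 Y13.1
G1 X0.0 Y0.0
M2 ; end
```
solid part
  facet normal 0.0000 0.0000 -1.0000
    outer loop
      vertex 27.4 5.0 0.0
      vertex 27.4 0.0 0.0
      vertex 0.0 0.0 0.0
    endloop
  endfacet
  facet normal 0.0000 0.0000 -1.0000
    outer loop
      vertex 8.1 5.0 0.0
      vertex 27.4 5.0 0.0
      vertex 0.0 0.0 0.0
    endloop
  endfacet
  facet normal 0.0000 0.0000 -1.0000
    outer loop
      vertex 8.1 13.1 0.0
      vertex 8.1 5.0 0.0
      vertex 0.0 0.0 0.0
    endloop
  endfacet
  facet normal 0.0000 0.0000 -1.0000
    outer loop
      vertex 0.0 13.1 0.0
      vertex 8.1 13.1 0.0
      vertex 0.0 0.0 0.0
    endloop
  endfacet
  facet normal 0.0000 0.0000 1.0000
    outer loop
      vertex 0.0 0.0 21.7
      vertex 27.4 0.0 21.7
      vertex 27.4 5.0 21.7
    endloop
  endfacet
  facet normal 0.0000 0.0000 1.0000
    outer loop
      vertex 0.0 0.0 21.7
      vertex 27.4 5.0 21.7
      vertex 8.1 5.0 21.7
    endloop
  endfacet
  facet normal 0.0000 0.0000 1.0000
    outer loop
      vertex 0.0 0.0 21.7
      vertex 8.1 5.0 21.7
      vertex 8.1 13.1 21.7
    endloop
  endfacet
  facet normal 0.0000 0.0000 1.0000
    outer loop
      vertex 0.0 0.0 21.7
      vertex 8.1 13.1 21.7
      vertex 0.0 13.1 21.7
    endloop
  endfacet
  facet normal 0.0000 -1.0000 0.0000
    outer loop
      vertex 0.0 0.0 0.0
      vertex 27.4 0.0 0.0
      vertex 27.4 0.0 21.7
    endloop
  endfacet
  facet normal 0.0000 -1.0000 0.0000
    outer loop
      vertex 0.0 0.0 0.0
      vertex 27.4 0.0 21.7
      vertex 0.0 0.0 21.7
    endloop
  endfacet
  facet normal 1.0000 0.0000 0.0000
    outer loop
      vertex 27.4 0.0 0.0
      vertex 27.4 5.0 0.0
      vertex 27.4 5.0 21.7
    endloop
  endfacet
  facet normal 1.0000 0.0000 0.0000
    outer loop
      vertex 27.4 0.0 0.0
      vertex 27.4 5.0 21.7
      vertex 27.4 0.0 21.7
    endloop
  endfacet
  facet normal 0.0000 1.0000 0.0000
    outer loop
      vertex 27.4 5.0 0.0
      vertex 8.1 5.0 0.0
      vertex 8.1 5.0 21.7
    endloop
  endfacet
  facet normal 0.0000 1.0000 0.0000
    outer loop
      vertex 27.4 5.0 0.0
      vertex 8.1 5.0 21.7
      vertex 27.4 5.0 21.7
    endloop
  endfacet
  facet normal 1.0000 0.0000 0.0000
    outer loop
      vertex 8.1 5.0 0.0
      vertex 8.1 13.1 0.0
      vertex 8.1 13.1 21.7
    endloop
  endfacet
  facet normal 1.0000 0.0000 0.0000
    outer loop
      vertex 8.1 5.0 0.0
      vertex 8.1 13.1 21.7
      vertex 8.1 5.0 21.7
    endloop
  endfacet
  facet normal 0.0000 1.0000 0.0000
    outer loop
      vertex 8.1 13.1 0.0
      vertex 0.0 13.1 0.0
      vertex 0.0 13.1 21.7
    endloop
  endfacet
  facet normal 0.0000 1.0000 0.0000
    outer loop
      vertex 8.1 13.1 0.0
      vertex 0.0 13.1 21.7
      vertex 8.1 13.1 21.7
    endloop
  endfacet
  facet normal -1.0000 0.0000 0.0000
    outer loop
      vertex 0.0 13.1 0.0
      vertex 0.0 0.0 0.0
      vertex 0.0 0.0 21.7
    endloop
  endfacet
  facet normal -1.0000 0.0000 0.0000
    outer loop
      vertex 0.0 13.1 0.0
      vertex 0.0 0.0 21.7
      vertex 0.0 13.1 21.7
    endloop
  endfacet
endsolid part

The G0 Z moves step by Δz≈7.2 mm. Every layer's G1 loop is the same polygon, so the solid is a straight extrusion of it from z=0 to z≈21.7. Closing with flat bottom and top caps and triangulating gives 20 facets — an L-shaped prism: outer 27.4 × 13.1 mm, arm thicknesses ≈ 5 mm (horizontal) and 8.1 mm (vertical), extruded 21.7 mm in z.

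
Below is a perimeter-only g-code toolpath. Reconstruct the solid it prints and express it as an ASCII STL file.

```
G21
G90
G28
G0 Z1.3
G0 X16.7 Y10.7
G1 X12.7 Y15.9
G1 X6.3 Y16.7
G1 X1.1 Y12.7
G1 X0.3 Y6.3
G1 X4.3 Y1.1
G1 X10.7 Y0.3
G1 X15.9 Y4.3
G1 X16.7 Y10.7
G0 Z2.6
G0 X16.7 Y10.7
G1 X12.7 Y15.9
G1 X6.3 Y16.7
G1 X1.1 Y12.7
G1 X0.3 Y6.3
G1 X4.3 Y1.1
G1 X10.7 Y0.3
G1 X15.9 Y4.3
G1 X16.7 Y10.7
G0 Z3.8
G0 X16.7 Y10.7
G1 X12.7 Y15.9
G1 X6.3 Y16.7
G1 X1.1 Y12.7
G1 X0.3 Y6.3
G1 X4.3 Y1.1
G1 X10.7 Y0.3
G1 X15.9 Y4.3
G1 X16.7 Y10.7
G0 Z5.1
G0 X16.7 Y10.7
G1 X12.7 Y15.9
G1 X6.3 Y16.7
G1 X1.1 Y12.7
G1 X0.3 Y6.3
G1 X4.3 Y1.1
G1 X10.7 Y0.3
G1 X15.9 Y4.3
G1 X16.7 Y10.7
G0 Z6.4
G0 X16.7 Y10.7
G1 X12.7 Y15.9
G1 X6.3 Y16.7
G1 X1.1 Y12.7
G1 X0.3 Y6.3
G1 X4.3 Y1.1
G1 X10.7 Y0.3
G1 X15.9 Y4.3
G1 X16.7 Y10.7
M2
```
solid part
  facet normal 0.0000 0.0000 -1.0000
    outer loop
      vertex 6.3 16.7 0.0
      vertex 12.7 15.9 0.0
      vertex 16.7 10.7 0.0
    endloop
  endfacet
  facet normal 0.0000 0.0000 -1.0000
    outer loop
      vertex 1.1 12.7 0.0
      vertex 6.3 16.7 0.0
      vertex 16.7 10.7 0.0
    endloop
  endfacet
  facet normal 0.0000 0.0000 -1.0000
    outer loop
      vertex 0.3 6.3 0.0
      vertex 1.1 12.7 0.0
      vertex 16.7 10.7 0.0
    endloop
  endfacet
  facet normal 0.0000 0.0000 -1.0000
    outer loop
      vertex 4.3 1.1 0.0
      vertex 0.3 6.3 0.0
      vertex 16.7 10.7 0.0
    endloop
  endfacet
  facet normal 0.0000 0.0000 -1.0000
    outer loop
      vertex 10.7 0.3 0.0
      vertex 4.3 1.1 0.0
      vertex 16.7 10.7 0.0
    endloop
  endfacet
  facet normal 0.0000 0.0000 -1.0000
    outer loop
      vertex 15.9 4.3 0.0
      vertex 10.7 0.3 0.0
      vertex 16.7 10.7 0.0
    endloop
  endfacet
  facet normal 0.0000 0.0000 1.0000
    outer loop
      vertex 16.7 10.7 6.4
      vertex 12.7 15.9 6.4
      vertex 6.3 16.7 6.4
    endloop
  endfacet
  facet normal 0.0000 0.0000 1.0000
    outer loop
      vertex 16.7 10.7 6.4
      vertex 6.3 16.7 6.4
      vertex 1.1 12.7 6.4
    endloop
  endfacet
  facet normal 0.0000 0.0000 1.0000
    outer loop
      vertex 16.7 10.7 6.4
      vertex 1.1 12.7 6.4
      vertex 0.3 6.3 6.4
    endloop
  endfacet
  facet normal 0.0000 0.0000 1.0000
    outer loop
      vertex 16.7 10.7 6.4
      vertex 0.3 6.3 6.4
      vertex 4.3 1.1 6.4
    endloop
  endfacet
  facet normal 0.0000 0.0000 1.0000
    outer loop
      vertex 16.7 10.7 6.4
      vertex 4.3 1.1 6.4
      vertex 10.7 0.3 6.4
    endloop
  endfacet
  facet normal 0.0000 0.0000 1.0000
    outer loop
      vertex 16.7 10.7 6.4
      vertex 10.7 0.3 6.4
      vertex 15.9 4.3 6.4
    endloop
  endfacet
  facet normal 0.7926 0.6097 0.0000
    outer loop
      vertex 16.7 10.7 0.0
      vertex 12.7 15.9 0.0
      vertex 12.7 15.9 6.4
    endloop
  endfacet
  facet normal 0.7926 0.6097 0.0000
    outer loop
      vertex 16.7 10.7 0.0
      vertex 12.7 15.9 6.4
      vertex 16.7 10.7 6.4
    endloop
  endfacet
  facet normal 0.1240 0.9923 0.0000
    outer loop
      vertex 12.7 15.9 0.0
      vertex 6.3 16.7 0.0
      vertex 6.3 16.7 6.4
    endloop
  endfacet
  facet normal 0.1240 0.9923 0.0000
    outer loop
      vertex 12.7 15.9 0.0
      vertex 6.3 16.7 6.4
      vertex 12.7 15.9 6.4
    endloop
  endfacet
  facet normal -0.6097 0.7926 0.0000
    outer loop
      vertex 6.3 16.7 0.0
      vertex 1.1 12.7 0.0
      vertex 1.1 12.7 6.4
    endloop
  endfacet
  facet normal -0.6097 0.7926 0.0000
    outer loop
      vertex 6.3 16.7 0.0
      vertex 1.1 12.7 6.4
      vertex 6.3 16.7 6.4
    endloop
  endfacet
  facet normal -0.9923 0.1240 0.0000
    outer loop
      vertex 1.1 12.7 0.0
      vertex 0.3 6.3 0.0
      vertex 0.3 6.3 6.4
    endloop
  endfacet
  facet normal -0.9923 0.1240 0.0000
    outer loop
      vertex 1.1 12.7 0.0
      vertex 0.3 6.3 6.4
      vertex 1.1 12.7 6.4
    endloop
  endfacet
  facet normal -0.7926 -0.6097 0.0000
    outer loop
      vertex 0.3 6.3 0.0
      vertex 4.3 1.1 0.0
      vertex 4.3 1.1 6.4
    endloop
  endfacet
  facet normal -0.7926 -0.6097 0.0000
    outer loop
      vertex 0.3 6.3 0.0
      vertex 4.3 1.1 6.4
      vertex 0.3 6.3 6.4
    endloop
  endfacet
  facet normal -0.1240 -0.9923 0.0000
    outer loop
      vertex 4.3 1.1 0.0
      vertex 10.7 0.3 0.0
      vertex 10.7 0.3 6.4
    endloop
  endfacet
  facet normal -0.1240 -0.9923 0.0000
    outer loop
      vertex 4.3 1.1 0.0
      vertex 10.7 0.3 6.4
      vertex 4.3 1.1 6.4
    endloop
  endfacet
  facet normal 0.6097 -0.7926 0.0000
    outer loop
      vertex 10.7 0.3 0.0
      vertex 15.9 4.3 0.0
      vertex 15.9 4.3 6.4
    endloop
  endfacet
  facet normal 0.6097 -0.7926 0.0000
    outer loop
      vertex 10.7 0.3 0.0
      vertex 15.9 4.3 6.4
      vertex 10.7 0.3 6.4
    endloop
  endfacet
  facet normal 0.9923 -0.1240 0.0000
    outer loop
      vertex 15.9 4.3 0.0
      vertex 16.7 10.7 0.0
      vertex 16.7 10.7 6.4
    endloop
  endfacet
  facet normal 0.9923 -0.1240 0.0000
    outer loop
      vertex 15.9 4.3 0.0
      vertex 16.7 10.7 6.4
      vertex 15.9 4.3 6.4
    endloop
  endfacet
endsolid part

The G0 Z moves step by Δz≈1.3 mm. Every layer's G1 loop is the same polygon, so the solid is a straight extrusion of it from z=0 to z≈6.4. Closing with flat bottom and top caps and triangulating gives 28 facets — a regular 8-sided prism (a cylinder approximated with 8 flat sides), circumscribed radius ≈ 8.5 mm, height ≈ 6.4 mm.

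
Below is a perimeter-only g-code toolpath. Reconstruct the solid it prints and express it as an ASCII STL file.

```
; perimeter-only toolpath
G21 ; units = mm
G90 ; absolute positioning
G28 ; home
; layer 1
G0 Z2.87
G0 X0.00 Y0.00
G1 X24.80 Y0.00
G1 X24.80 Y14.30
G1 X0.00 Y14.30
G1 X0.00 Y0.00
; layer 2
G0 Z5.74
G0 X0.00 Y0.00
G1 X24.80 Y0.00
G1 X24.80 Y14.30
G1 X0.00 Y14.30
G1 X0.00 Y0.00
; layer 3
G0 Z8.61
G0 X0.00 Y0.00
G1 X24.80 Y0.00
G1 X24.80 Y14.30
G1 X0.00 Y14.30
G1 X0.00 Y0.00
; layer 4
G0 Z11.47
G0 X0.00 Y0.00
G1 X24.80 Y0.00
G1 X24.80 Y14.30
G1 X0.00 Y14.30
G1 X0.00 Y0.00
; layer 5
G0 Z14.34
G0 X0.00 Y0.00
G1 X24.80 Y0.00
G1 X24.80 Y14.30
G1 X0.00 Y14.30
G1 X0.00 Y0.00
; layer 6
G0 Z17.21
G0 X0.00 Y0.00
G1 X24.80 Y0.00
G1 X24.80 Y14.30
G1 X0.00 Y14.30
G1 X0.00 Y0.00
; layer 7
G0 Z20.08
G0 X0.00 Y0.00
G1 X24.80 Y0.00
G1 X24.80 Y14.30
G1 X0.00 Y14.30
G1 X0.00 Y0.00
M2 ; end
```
solid part
  facet normal 0.0000 0.0000 -1.0000
    outer loop
      vertex 24.80 14.30 0.00
      vertex 24.80 0.00 0.00
      vertex 0.00 0.00 0.00
    endloop
  endfacet
  facet normal 0.0000 0.0000 -1.0000
    outer loop
      vertex 0.00 14.30 0.00
      vertex 24.80 14.30 0.00
      vertex 0.00 0.00 0.00
    endloop
  endfacet
  facet normal 0.0000 0.0000 1.0000
    outer loop
      vertex 0.00 0.00 20.08
      vertex 24.80 0.00 20.08
      vertex 24.80 14.30 20.08
    endloop
  endfacet
  facet normal 0.0000 0.0000 1.0000
    outer loop
      vertex 0.00 0.00 20.08
      vertex 24.80 14.30 20.08
      vertex 0.00 14.30 20.08
    endloop
  endfacet
  facet normal 0.0000 -1.0000 0.0000
    outer loop
      vertex 0.00 0.00 0.00
      vertex 24.80 0.00 0.00
      vertex 24.80 0.00 20.08
    endloop
  endfacet
  facet normal 0.0000 -1.0000 0.0000
    outer loop
      vertex 0.00 0.00 0.00
      vertex 24.80 0.00 20.08
      vertex 0.00 0.00 20.08
    endloop
  endfacet
  facet normal 0.0000 1.0000 0.0000
    outer loop
      vertex 24.80 14.30 20.08
      vertex 24.80 14.30 0.00
      vertex 0.00 14.30 0.00
    endloop
  endfacet
  facet normal 0.0000 1.0000 0.0000
    outer loop
      vertex 0.00 14.30 20.08
      vertex 24.80 14.30 20.08
      vertex 0.00 14.30 0.00
    endloop
  endfacet
  facet normal -1.0000 0.0000 0.0000
    outer loop
      vertex 0.00 14.30 20.08
      vertex 0.00 14.30 0.00
      vertex 0.00 0.00 0.00
    endloop
  endfacet
  facet normal -1.0000 0.0000 0.0000
    outer loop
      vertex 0.00 0.00 20.08
      vertex 0.00 14.30 20.08
      vertex 0.00 0.00 0.00
    endloop
  endfacet
  facet normal 1.0000 0.0000 0.0000
    outer loop
      vertex 24.80 0.00 0.00
      vertex 24.80 14.30 0.00
      vertex 24.80 14.30 20.08
    endloop
  endfacet
  facet normal 1.0000 0.0000 0.0000
    outer loop
      vertex 24.80 0.00 0.00
      vertex 24.80 14.30 20.08
      vertex 24.80 0.00 20.08
    endloop
  endfacet
endsolid part

The G0 Z moves step by Δz≈2.87 mm. Every layer's G1 loop is the same polygon, so the solid is a straight extrusion of it from z=0 to z≈20.1. Closing with flat bottom and top caps and triangulating gives 12 facets — a rectangular box, roughly 24.8 × 14.3 mm footprint and 20.1 mm tall.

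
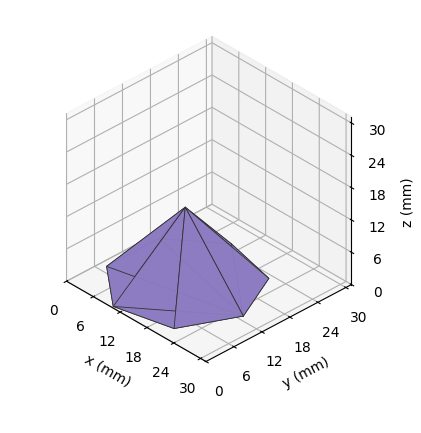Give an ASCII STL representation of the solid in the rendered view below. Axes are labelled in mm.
Reading the render: the shape is a regular 7-sided pyramid, base circumscribed radius ≈ 13 mm, apex at z ≈ 14 mm (dimensions read to the nearest mm from the axis ticks). For the STL, each face is triangulated and given an outward normal.

solid part
  facet normal 0.0000 0.0000 -1.0000
    outer loop
      vertex 10.107 25.674 0.000
      vertex 21.105 23.164 0.000
      vertex 26.000 13.000 0.000
    endloop
  endfacet
  facet normal 0.0000 0.0000 -1.0000
    outer loop
      vertex 1.287 18.640 0.000
      vertex 10.107 25.674 0.000
      vertex 26.000 13.000 0.000
    endloop
  endfacet
  facet normal 0.0000 0.0000 -1.0000
    outer loop
      vertex 1.287 7.360 0.000
      vertex 1.287 18.640 0.000
      vertex 26.000 13.000 0.000
    endloop
  endfacet
  facet normal 0.0000 0.0000 -1.0000
    outer loop
      vertex 10.107 0.326 0.000
      vertex 1.287 7.360 0.000
      vertex 26.000 13.000 0.000
    endloop
  endfacet
  facet normal 0.0000 0.0000 -1.0000
    outer loop
      vertex 21.105 2.836 0.000
      vertex 10.107 0.326 0.000
      vertex 26.000 13.000 0.000
    endloop
  endfacet
  facet normal 0.6910 0.3328 0.6417
    outer loop
      vertex 26.000 13.000 0.000
      vertex 21.105 23.164 0.000
      vertex 13.000 13.000 14.000
    endloop
  endfacet
  facet normal 0.1707 0.7478 0.6417
    outer loop
      vertex 21.105 23.164 0.000
      vertex 10.107 25.674 0.000
      vertex 13.000 13.000 14.000
    endloop
  endfacet
  facet normal -0.4782 0.5996 0.6417
    outer loop
      vertex 10.107 25.674 0.000
      vertex 1.287 18.640 0.000
      vertex 13.000 13.000 14.000
    endloop
  endfacet
  facet normal -0.7670 0.0000 0.6417
    outer loop
      vertex 1.287 18.640 0.000
      vertex 1.287 7.360 0.000
      vertex 13.000 13.000 14.000
    endloop
  endfacet
  facet normal -0.4782 -0.5996 0.6417
    outer loop
      vertex 1.287 7.360 0.000
      vertex 10.107 0.326 0.000
      vertex 13.000 13.000 14.000
    endloop
  endfacet
  facet normal 0.1707 -0.7478 0.6417
    outer loop
      vertex 10.107 0.326 0.000
      vertex 21.105 2.836 0.000
      vertex 13.000 13.000 14.000
    endloop
  endfacet
  facet normal 0.6910 -0.3328 0.6417
    outer loop
      vertex 21.105 2.836 0.000
      vertex 26.000 13.000 0.000
      vertex 13.000 13.000 14.000
    endloop
  endfacet
endsolid part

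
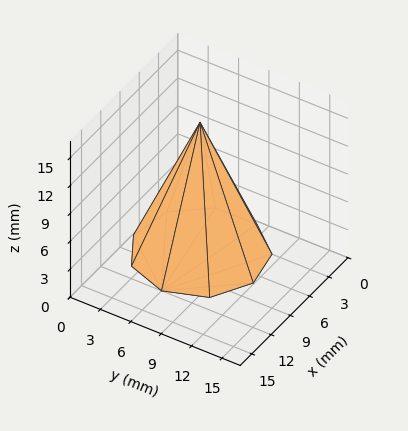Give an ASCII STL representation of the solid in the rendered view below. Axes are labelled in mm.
Reading the render: the shape is a regular 9-sided pyramid, base circumscribed radius ≈ 6 mm, apex at z ≈ 14 mm (dimensions read to the nearest mm from the axis ticks). For the STL, each face is triangulated and given an outward normal.

solid part
  facet normal 0.0000 0.0000 -1.0000
    outer loop
      vertex 7.042 11.909 0.000
      vertex 10.596 9.857 0.000
      vertex 12.000 6.000 0.000
    endloop
  endfacet
  facet normal 0.0000 0.0000 -1.0000
    outer loop
      vertex 3.000 11.196 0.000
      vertex 7.042 11.909 0.000
      vertex 12.000 6.000 0.000
    endloop
  endfacet
  facet normal 0.0000 0.0000 -1.0000
    outer loop
      vertex 0.362 8.052 0.000
      vertex 3.000 11.196 0.000
      vertex 12.000 6.000 0.000
    endloop
  endfacet
  facet normal 0.0000 0.0000 -1.0000
    outer loop
      vertex 0.362 3.948 0.000
      vertex 0.362 8.052 0.000
      vertex 12.000 6.000 0.000
    endloop
  endfacet
  facet normal 0.0000 0.0000 -1.0000
    outer loop
      vertex 3.000 0.804 0.000
      vertex 0.362 3.948 0.000
      vertex 12.000 6.000 0.000
    endloop
  endfacet
  facet normal 0.0000 0.0000 -1.0000
    outer loop
      vertex 7.042 0.091 0.000
      vertex 3.000 0.804 0.000
      vertex 12.000 6.000 0.000
    endloop
  endfacet
  facet normal 0.0000 0.0000 -1.0000
    outer loop
      vertex 10.596 2.143 0.000
      vertex 7.042 0.091 0.000
      vertex 12.000 6.000 0.000
    endloop
  endfacet
  facet normal 0.8717 0.3173 0.3736
    outer loop
      vertex 12.000 6.000 0.000
      vertex 10.596 9.857 0.000
      vertex 6.000 6.000 14.000
    endloop
  endfacet
  facet normal 0.4638 0.8033 0.3736
    outer loop
      vertex 10.596 9.857 0.000
      vertex 7.042 11.909 0.000
      vertex 6.000 6.000 14.000
    endloop
  endfacet
  facet normal -0.1611 0.9135 0.3736
    outer loop
      vertex 7.042 11.909 0.000
      vertex 3.000 11.196 0.000
      vertex 6.000 6.000 14.000
    endloop
  endfacet
  facet normal -0.7106 0.5962 0.3736
    outer loop
      vertex 3.000 11.196 0.000
      vertex 0.362 8.052 0.000
      vertex 6.000 6.000 14.000
    endloop
  endfacet
  facet normal -0.9276 0.0000 0.3736
    outer loop
      vertex 0.362 8.052 0.000
      vertex 0.362 3.948 0.000
      vertex 6.000 6.000 14.000
    endloop
  endfacet
  facet normal -0.7106 -0.5962 0.3736
    outer loop
      vertex 0.362 3.948 0.000
      vertex 3.000 0.804 0.000
      vertex 6.000 6.000 14.000
    endloop
  endfacet
  facet normal -0.1611 -0.9135 0.3736
    outer loop
      vertex 3.000 0.804 0.000
      vertex 7.042 0.091 0.000
      vertex 6.000 6.000 14.000
    endloop
  endfacet
  facet normal 0.4638 -0.8033 0.3736
    outer loop
      vertex 7.042 0.091 0.000
      vertex 10.596 2.143 0.000
      vertex 6.000 6.000 14.000
    endloop
  endfacet
  facet normal 0.8717 -0.3173 0.3736
    outer loop
      vertex 10.596 2.143 0.000
      vertex 12.000 6.000 0.000
      vertex 6.000 6.000 14.000
    endloop
  endfacet
endsolid part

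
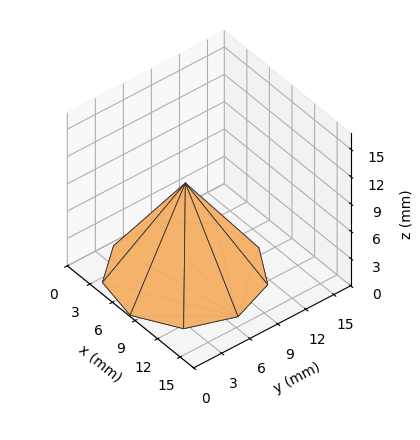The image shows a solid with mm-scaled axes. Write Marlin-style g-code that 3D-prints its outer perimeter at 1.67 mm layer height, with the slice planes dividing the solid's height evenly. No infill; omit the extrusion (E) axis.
Reading the render: the shape is a regular 9-sided pyramid, base circumscribed radius ≈ 7 mm, apex at z ≈ 10 mm (dimensions read to the nearest mm from the axis ticks). For the g-code, the solid's height is divided into equal slices at the stated Δz and each level perimeter traced with G1 moves after a G0 lift.

; perimeter-only toolpath
G21 ; units = mm
G90 ; absolute positioning
G28 ; home
; layer 1
G0 Z1.67
G0 X12.83 Y7.00
G1 X11.47 Y10.75
G1 X8.02 Y12.74
G1 X4.08 Y12.05
G1 X1.52 Y8.99
G1 X1.52 Y5.01
G1 X4.08 Y1.95
G1 X8.02 Y1.26
G1 X11.47 Y3.25
G1 X12.83 Y7.00
; layer 2
G0 Z3.33
G0 X11.67 Y7.00
G1 X10.57 Y10.00
G1 X7.81 Y11.59
G1 X4.67 Y11.04
G1 X2.61 Y8.59
G1 X2.61 Y5.41
G1 X4.67 Y2.96
G1 X7.81 Y2.41
G1 X10.57 Y4.00
G1 X11.67 Y7.00
; layer 3
G0 Z5.00
G0 X10.50 Y7.00
G1 X9.68 Y9.25
G1 X7.61 Y10.45
G1 X5.25 Y10.03
G1 X3.71 Y8.20
G1 X3.71 Y5.80
G1 X5.25 Y3.97
G1 X7.61 Y3.56
G1 X9.68 Y4.75
G1 X10.50 Y7.00
; layer 4
G0 Z6.67
G0 X9.33 Y7.00
G1 X8.79 Y8.50
G1 X7.41 Y9.30
G1 X5.83 Y9.02
G1 X4.81 Y7.80
G1 X4.81 Y6.20
G1 X5.83 Y4.98
G1 X7.41 Y4.70
G1 X8.79 Y5.50
G1 X9.33 Y7.00
; layer 5
G0 Z8.33
G0 X8.17 Y7.00
G1 X7.89 Y7.75
G1 X7.20 Y8.15
G1 X6.42 Y8.01
G1 X5.90 Y7.40
G1 X5.90 Y6.60
G1 X6.42 Y5.99
G1 X7.20 Y5.85
G1 X7.89 Y6.25
G1 X8.17 Y7.00
M2 ; end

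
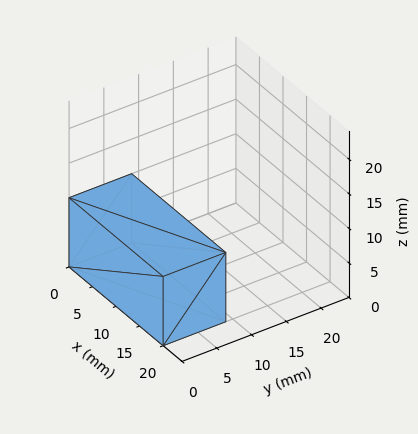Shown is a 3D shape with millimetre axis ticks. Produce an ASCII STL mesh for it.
Reading the render: the shape is a rectangular box, roughly 20 × 9 mm footprint and 10 mm tall (dimensions read to the nearest mm from the axis ticks). For the STL, each face is triangulated and given an outward normal.

solid part
  facet normal 0.0000 0.0000 -1.0000
    outer loop
      vertex 20.00 9.00 0.00
      vertex 20.00 0.00 0.00
      vertex 0.00 0.00 0.00
    endloop
  endfacet
  facet normal 0.0000 0.0000 -1.0000
    outer loop
      vertex 0.00 9.00 0.00
      vertex 20.00 9.00 0.00
      vertex 0.00 0.00 0.00
    endloop
  endfacet
  facet normal 0.0000 0.0000 1.0000
    outer loop
      vertex 0.00 0.00 10.00
      vertex 20.00 0.00 10.00
      vertex 20.00 9.00 10.00
    endloop
  endfacet
  facet normal 0.0000 0.0000 1.0000
    outer loop
      vertex 0.00 0.00 10.00
      vertex 20.00 9.00 10.00
      vertex 0.00 9.00 10.00
    endloop
  endfacet
  facet normal 0.0000 -1.0000 0.0000
    outer loop
      vertex 0.00 0.00 0.00
      vertex 20.00 0.00 0.00
      vertex 20.00 0.00 10.00
    endloop
  endfacet
  facet normal 0.0000 -1.0000 0.0000
    outer loop
      vertex 0.00 0.00 0.00
      vertex 20.00 0.00 10.00
      vertex 0.00 0.00 10.00
    endloop
  endfacet
  facet normal 0.0000 1.0000 0.0000
    outer loop
      vertex 20.00 9.00 10.00
      vertex 20.00 9.00 0.00
      vertex 0.00 9.00 0.00
    endloop
  endfacet
  facet normal 0.0000 1.0000 0.0000
    outer loop
      vertex 0.00 9.00 10.00
      vertex 20.00 9.00 10.00
      vertex 0.00 9.00 0.00
    endloop
  endfacet
  facet normal -1.0000 0.0000 0.0000
    outer loop
      vertex 0.00 9.00 10.00
      vertex 0.00 9.00 0.00
      vertex 0.00 0.00 0.00
    endloop
  endfacet
  facet normal -1.0000 0.0000 0.0000
    outer loop
      vertex 0.00 0.00 10.00
      vertex 0.00 9.00 10.00
      vertex 0.00 0.00 0.00
    endloop
  endfacet
  facet normal 1.0000 0.0000 0.0000
    outer loop
      vertex 20.00 0.00 0.00
      vertex 20.00 9.00 0.00
      vertex 20.00 9.00 10.00
    endloop
  endfacet
  facet normal 1.0000 0.0000 0.0000
    outer loop
      vertex 20.00 0.00 0.00
      vertex 20.00 9.00 10.00
      vertex 20.00 0.00 10.00
    endloop
  endfacet
endsolid part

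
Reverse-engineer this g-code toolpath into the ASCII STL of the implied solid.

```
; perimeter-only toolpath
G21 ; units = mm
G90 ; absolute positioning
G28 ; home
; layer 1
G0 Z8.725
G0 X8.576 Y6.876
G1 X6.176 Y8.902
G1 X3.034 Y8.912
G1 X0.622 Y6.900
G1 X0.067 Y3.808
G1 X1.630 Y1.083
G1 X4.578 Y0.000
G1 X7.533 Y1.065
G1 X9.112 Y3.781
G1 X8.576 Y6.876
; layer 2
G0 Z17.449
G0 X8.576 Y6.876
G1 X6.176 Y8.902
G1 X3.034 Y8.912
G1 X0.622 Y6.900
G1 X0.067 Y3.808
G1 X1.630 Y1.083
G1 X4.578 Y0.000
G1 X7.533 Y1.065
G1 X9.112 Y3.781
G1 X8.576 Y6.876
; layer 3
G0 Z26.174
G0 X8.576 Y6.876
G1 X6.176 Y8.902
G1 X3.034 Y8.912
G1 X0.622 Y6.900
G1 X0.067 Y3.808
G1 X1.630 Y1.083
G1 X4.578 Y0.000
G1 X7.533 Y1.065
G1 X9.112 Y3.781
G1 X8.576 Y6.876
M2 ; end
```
solid part
  facet normal 0.0000 0.0000 -1.0000
    outer loop
      vertex 3.034 8.912 0.000
      vertex 6.176 8.902 0.000
      vertex 8.576 6.876 0.000
    endloop
  endfacet
  facet normal 0.0000 0.0000 -1.0000
    outer loop
      vertex 0.622 6.900 0.000
      vertex 3.034 8.912 0.000
      vertex 8.576 6.876 0.000
    endloop
  endfacet
  facet normal 0.0000 0.0000 -1.0000
    outer loop
      vertex 0.067 3.808 0.000
      vertex 0.622 6.900 0.000
      vertex 8.576 6.876 0.000
    endloop
  endfacet
  facet normal 0.0000 0.0000 -1.0000
    outer loop
      vertex 1.630 1.083 0.000
      vertex 0.067 3.808 0.000
      vertex 8.576 6.876 0.000
    endloop
  endfacet
  facet normal 0.0000 0.0000 -1.0000
    outer loop
      vertex 4.578 0.000 0.000
      vertex 1.630 1.083 0.000
      vertex 8.576 6.876 0.000
    endloop
  endfacet
  facet normal 0.0000 0.0000 -1.0000
    outer loop
      vertex 7.533 1.065 0.000
      vertex 4.578 0.000 0.000
      vertex 8.576 6.876 0.000
    endloop
  endfacet
  facet normal 0.0000 0.0000 -1.0000
    outer loop
      vertex 9.112 3.781 0.000
      vertex 7.533 1.065 0.000
      vertex 8.576 6.876 0.000
    endloop
  endfacet
  facet normal 0.0000 0.0000 1.0000
    outer loop
      vertex 8.576 6.876 26.174
      vertex 6.176 8.902 26.174
      vertex 3.034 8.912 26.174
    endloop
  endfacet
  facet normal 0.0000 0.0000 1.0000
    outer loop
      vertex 8.576 6.876 26.174
      vertex 3.034 8.912 26.174
      vertex 0.622 6.900 26.174
    endloop
  endfacet
  facet normal 0.0000 0.0000 1.0000
    outer loop
      vertex 8.576 6.876 26.174
      vertex 0.622 6.900 26.174
      vertex 0.067 3.808 26.174
    endloop
  endfacet
  facet normal 0.0000 0.0000 1.0000
    outer loop
      vertex 8.576 6.876 26.174
      vertex 0.067 3.808 26.174
      vertex 1.630 1.083 26.174
    endloop
  endfacet
  facet normal 0.0000 0.0000 1.0000
    outer loop
      vertex 8.576 6.876 26.174
      vertex 1.630 1.083 26.174
      vertex 4.578 0.000 26.174
    endloop
  endfacet
  facet normal 0.0000 0.0000 1.0000
    outer loop
      vertex 8.576 6.876 26.174
      vertex 4.578 0.000 26.174
      vertex 7.533 1.065 26.174
    endloop
  endfacet
  facet normal 0.0000 0.0000 1.0000
    outer loop
      vertex 8.576 6.876 26.174
      vertex 7.533 1.065 26.174
      vertex 9.112 3.781 26.174
    endloop
  endfacet
  facet normal 0.6451 0.7641 0.0000
    outer loop
      vertex 8.576 6.876 0.000
      vertex 6.176 8.902 0.000
      vertex 6.176 8.902 26.174
    endloop
  endfacet
  facet normal 0.6451 0.7641 0.0000
    outer loop
      vertex 8.576 6.876 0.000
      vertex 6.176 8.902 26.174
      vertex 8.576 6.876 26.174
    endloop
  endfacet
  facet normal 0.0032 1.0000 0.0000
    outer loop
      vertex 6.176 8.902 0.000
      vertex 3.034 8.912 0.000
      vertex 3.034 8.912 26.174
    endloop
  endfacet
  facet normal 0.0032 1.0000 0.0000
    outer loop
      vertex 6.176 8.902 0.000
      vertex 3.034 8.912 26.174
      vertex 6.176 8.902 26.174
    endloop
  endfacet
  facet normal -0.6406 0.7679 0.0000
    outer loop
      vertex 3.034 8.912 0.000
      vertex 0.622 6.900 0.000
      vertex 0.622 6.900 26.174
    endloop
  endfacet
  facet normal -0.6406 0.7679 0.0000
    outer loop
      vertex 3.034 8.912 0.000
      vertex 0.622 6.900 26.174
      vertex 3.034 8.912 26.174
    endloop
  endfacet
  facet normal -0.9843 0.1767 0.0000
    outer loop
      vertex 0.622 6.900 0.000
      vertex 0.067 3.808 0.000
      vertex 0.067 3.808 26.174
    endloop
  endfacet
  facet normal -0.9843 0.1767 0.0000
    outer loop
      vertex 0.622 6.900 0.000
      vertex 0.067 3.808 26.174
      vertex 0.622 6.900 26.174
    endloop
  endfacet
  facet normal -0.8674 -0.4975 0.0000
    outer loop
      vertex 0.067 3.808 0.000
      vertex 1.630 1.083 0.000
      vertex 1.630 1.083 26.174
    endloop
  endfacet
  facet normal -0.8674 -0.4975 0.0000
    outer loop
      vertex 0.067 3.808 0.000
      vertex 1.630 1.083 26.174
      vertex 0.067 3.808 26.174
    endloop
  endfacet
  facet normal -0.3448 -0.9387 0.0000
    outer loop
      vertex 1.630 1.083 0.000
      vertex 4.578 0.000 0.000
      vertex 4.578 0.000 26.174
    endloop
  endfacet
  facet normal -0.3448 -0.9387 0.0000
    outer loop
      vertex 1.630 1.083 0.000
      vertex 4.578 0.000 26.174
      vertex 1.630 1.083 26.174
    endloop
  endfacet
  facet normal 0.3391 -0.9408 0.0000
    outer loop
      vertex 4.578 0.000 0.000
      vertex 7.533 1.065 0.000
      vertex 7.533 1.065 26.174
    endloop
  endfacet
  facet normal 0.3391 -0.9408 0.0000
    outer loop
      vertex 4.578 0.000 0.000
      vertex 7.533 1.065 26.174
      vertex 4.578 0.000 26.174
    endloop
  endfacet
  facet normal 0.8645 -0.5026 0.0000
    outer loop
      vertex 7.533 1.065 0.000
      vertex 9.112 3.781 0.000
      vertex 9.112 3.781 26.174
    endloop
  endfacet
  facet normal 0.8645 -0.5026 0.0000
    outer loop
      vertex 7.533 1.065 0.000
      vertex 9.112 3.781 26.174
      vertex 7.533 1.065 26.174
    endloop
  endfacet
  facet normal 0.9853 0.1706 0.0000
    outer loop
      vertex 9.112 3.781 0.000
      vertex 8.576 6.876 0.000
      vertex 8.576 6.876 26.174
    endloop
  endfacet
  facet normal 0.9853 0.1706 0.0000
    outer loop
      vertex 9.112 3.781 0.000
      vertex 8.576 6.876 26.174
      vertex 9.112 3.781 26.174
    endloop
  endfacet
endsolid part

The G0 Z moves step by Δz≈8.725 mm. Every layer's G1 loop is the same polygon, so the solid is a straight extrusion of it from z=0 to z≈26.2. Closing with flat bottom and top caps and triangulating gives 32 facets — a regular 9-sided prism (a cylinder approximated with 9 flat sides), circumscribed radius ≈ 4.59 mm, height ≈ 26.2 mm.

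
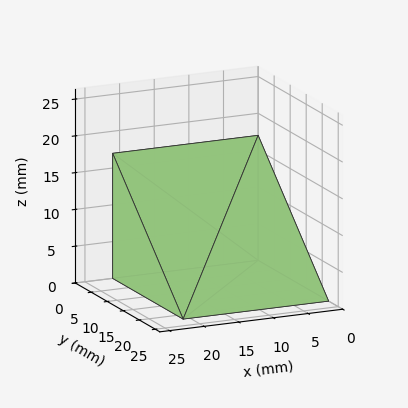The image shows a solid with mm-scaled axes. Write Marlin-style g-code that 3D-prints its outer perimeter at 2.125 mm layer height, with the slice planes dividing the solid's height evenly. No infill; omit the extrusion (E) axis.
Reading the render: the shape is a wedge (ramp): 21 × 22 mm base, rising to 17 mm along the y=0 edge and sloping linearly to z=0 at y=22 (dimensions read to the nearest mm from the axis ticks). For the g-code, the solid's height is divided into equal slices at the stated Δz and each level perimeter traced with G1 moves after a G0 lift.

; perimeter-only toolpath
G21 ; units = mm
G90 ; absolute positioning
G28 ; home
; layer 1
G0 Z2.125
G0 X0.000 Y0.000
G1 X21.000 Y0.000
G1 X21.000 Y19.250
G1 X0.000 Y19.250
G1 X0.000 Y0.000
; layer 2
G0 Z4.250
G0 X0.000 Y0.000
G1 X21.000 Y0.000
G1 X21.000 Y16.500
G1 X0.000 Y16.500
G1 X0.000 Y0.000
; layer 3
G0 Z6.375
G0 X0.000 Y0.000
G1 X21.000 Y0.000
G1 X21.000 Y13.750
G1 X0.000 Y13.750
G1 X0.000 Y0.000
; layer 4
G0 Z8.500
G0 X0.000 Y0.000
G1 X21.000 Y0.000
G1 X21.000 Y11.000
G1 X0.000 Y11.000
G1 X0.000 Y0.000
; layer 5
G0 Z10.625
G0 X0.000 Y0.000
G1 X21.000 Y0.000
G1 X21.000 Y8.250
G1 X0.000 Y8.250
G1 X0.000 Y0.000
; layer 6
G0 Z12.750
G0 X0.000 Y0.000
G1 X21.000 Y0.000
G1 X21.000 Y5.500
G1 X0.000 Y5.500
G1 X0.000 Y0.000
; layer 7
G0 Z14.875
G0 X0.000 Y0.000
G1 X21.000 Y0.000
G1 X21.000 Y2.750
G1 X0.000 Y2.750
G1 X0.000 Y0.000
M2 ; end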